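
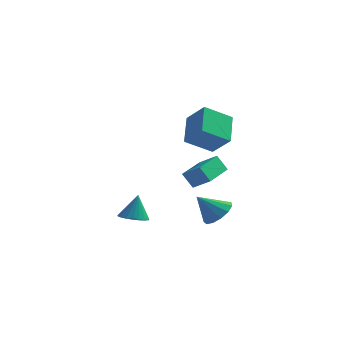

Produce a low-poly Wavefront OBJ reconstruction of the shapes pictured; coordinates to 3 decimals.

v 1.777 2.841 -0.062
v 2.916 2.589 0.676
v 2.095 4.994 0.181
v 3.233 4.742 0.919
v 2.427 2.858 -1.059
v 3.565 2.606 -0.321
v 2.744 5.011 -0.816
v 3.883 4.759 -0.078
v 2.185 2.043 2.789
v 1.721 3.766 4.042
v 3.52 3.113 1.812
v 3.056 4.836 3.065
v 3.424 1.544 3.935
v 2.96 3.267 5.188
v 4.759 2.614 2.958
v 4.295 4.337 4.211
v 4.201 2.108 -2.555
v 5.048 2.06 -1.887
v 3.119 1.532 -1.225
v 4.818 2.621 -1.832
v 4.392 3.018 -2.006
v 3.905 3.127 -2.355
v 3.512 2.913 -2.767
v 3.338 2.443 -3.112
v 3.438 1.867 -3.281
v 3.781 1.367 -3.219
v 4.256 1.103 -2.946
v 4.715 1.158 -2.55
v 5.01 1.515 -2.155
v -1.457 3.389 -4.186
v -0.607 3.776 -4.359
v -1.323 3.851 -2.494
v -0.85 4.08 -4.423
v -1.198 4.265 -4.446
v -1.591 4.299 -4.424
v -1.961 4.175 -4.361
v -2.244 3.915 -4.268
v -2.39 3.564 -4.161
v -2.375 3.183 -4.058
v -2.202 2.838 -3.977
v -1.899 2.587 -3.933
v -1.521 2.476 -3.932
v -1.131 2.522 -3.976
v -0.797 2.718 -4.056
v -0.578 3.03 -4.158
v -0.51 3.404 -4.266
f 2 4 1
f 5 2 1
f 1 4 3
f 3 5 1
f 2 8 4
f 6 2 5
f 6 8 2
f 4 8 3
f 7 5 3
f 3 8 7
f 7 6 5
f 8 6 7
f 10 12 9
f 13 10 9
f 9 12 11
f 11 13 9
f 10 16 12
f 14 10 13
f 14 16 10
f 12 16 11
f 15 13 11
f 11 16 15
f 15 14 13
f 16 14 15
f 18 17 20
f 18 20 19
f 20 17 21
f 20 21 19
f 21 17 22
f 21 22 19
f 22 17 23
f 22 23 19
f 23 17 24
f 23 24 19
f 24 17 25
f 24 25 19
f 25 17 26
f 25 26 19
f 26 17 27
f 26 27 19
f 27 17 28
f 27 28 19
f 28 17 29
f 28 29 19
f 29 17 18
f 29 18 19
f 31 30 33
f 31 33 32
f 33 30 34
f 33 34 32
f 34 30 35
f 34 35 32
f 35 30 36
f 35 36 32
f 36 30 37
f 36 37 32
f 37 30 38
f 37 38 32
f 38 30 39
f 38 39 32
f 39 30 40
f 39 40 32
f 40 30 41
f 40 41 32
f 41 30 42
f 41 42 32
f 42 30 43
f 42 43 32
f 43 30 44
f 43 44 32
f 44 30 45
f 44 45 32
f 45 30 46
f 45 46 32
f 46 30 31
f 46 31 32



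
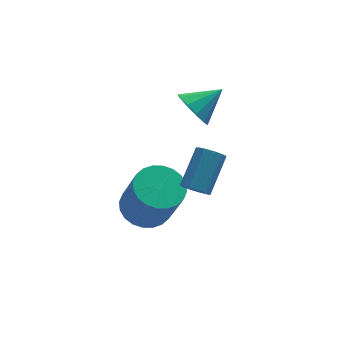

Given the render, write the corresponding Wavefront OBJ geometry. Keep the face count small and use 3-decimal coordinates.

v -1.749 1.409 -0.955
v -1.34 1.071 -0.954
v -0.563 2.014 0.016
v -0.971 2.351 0.015
v -1.291 1.261 -1.178
v -0.514 2.204 -0.209
v -1.387 1.499 -1.332
v -0.61 2.442 -0.362
v -1.598 1.707 -1.366
v -0.821 2.65 -0.396
v -1.857 1.821 -1.269
v -1.08 2.764 -0.3
v -2.081 1.804 -1.073
v -1.304 2.747 -0.103
v -2.2 1.661 -0.839
v -1.423 2.604 0.131
v -2.175 1.438 -0.642
v -1.398 2.381 0.328
v -2.015 1.206 -0.544
v -1.238 2.149 0.426
v -1.771 1.038 -0.577
v -0.993 1.981 0.393
v -1.519 0.987 -0.73
v -0.742 1.93 0.24
v -3.027 3.053 -3.084
v -2.357 2.548 -3.434
v -2.062 1.701 -1.646
v -2.733 2.207 -1.296
v -2.178 2.835 -3.327
v -1.883 1.989 -1.54
v -2.129 3.156 -3.183
v -1.834 2.309 -1.396
v -2.216 3.461 -3.024
v -1.921 2.615 -1.237
v -2.427 3.705 -2.874
v -2.132 2.858 -1.087
v -2.73 3.848 -2.756
v -2.435 3.002 -0.969
v -3.077 3.871 -2.688
v -2.782 3.025 -0.9
v -3.417 3.77 -2.68
v -3.122 2.923 -0.892
v -3.698 3.559 -2.734
v -3.403 2.712 -0.946
v -3.877 3.271 -2.84
v -3.582 2.425 -1.053
v -3.926 2.951 -2.984
v -3.631 2.104 -1.197
v -3.839 2.645 -3.143
v -3.544 1.799 -1.356
v -3.628 2.402 -3.293
v -3.333 1.555 -1.506
v -3.325 2.258 -3.411
v -3.03 1.412 -1.624
v -2.978 2.235 -3.48
v -2.683 1.389 -1.692
v -2.638 2.337 -3.488
v -2.343 1.49 -1.7
v -1.32 3.476 1.327
v -0.9 3.379 0.689
v -0.26 3.684 1.993
v -1.013 3.841 0.723
v -1.242 4.162 0.987
v -1.502 4.222 1.382
v -1.692 3.996 1.755
v -1.74 3.572 1.965
v -1.628 3.11 1.931
v -1.398 2.789 1.666
v -1.139 2.729 1.272
v -0.949 2.955 0.898
f 2 1 5
f 2 5 3
f 3 5 6
f 3 6 4
f 5 1 7
f 5 7 6
f 6 7 8
f 6 8 4
f 7 1 9
f 7 9 8
f 8 9 10
f 8 10 4
f 9 1 11
f 9 11 10
f 10 11 12
f 10 12 4
f 11 1 13
f 11 13 12
f 12 13 14
f 12 14 4
f 13 1 15
f 13 15 14
f 14 15 16
f 14 16 4
f 15 1 17
f 15 17 16
f 16 17 18
f 16 18 4
f 17 1 19
f 17 19 18
f 18 19 20
f 18 20 4
f 19 1 21
f 19 21 20
f 20 21 22
f 20 22 4
f 21 1 23
f 21 23 22
f 22 23 24
f 22 24 4
f 23 1 2
f 23 2 24
f 24 2 3
f 24 3 4
f 26 25 29
f 26 29 27
f 27 29 30
f 27 30 28
f 29 25 31
f 29 31 30
f 30 31 32
f 30 32 28
f 31 25 33
f 31 33 32
f 32 33 34
f 32 34 28
f 33 25 35
f 33 35 34
f 34 35 36
f 34 36 28
f 35 25 37
f 35 37 36
f 36 37 38
f 36 38 28
f 37 25 39
f 37 39 38
f 38 39 40
f 38 40 28
f 39 25 41
f 39 41 40
f 40 41 42
f 40 42 28
f 41 25 43
f 41 43 42
f 42 43 44
f 42 44 28
f 43 25 45
f 43 45 44
f 44 45 46
f 44 46 28
f 45 25 47
f 45 47 46
f 46 47 48
f 46 48 28
f 47 25 49
f 47 49 48
f 48 49 50
f 48 50 28
f 49 25 51
f 49 51 50
f 50 51 52
f 50 52 28
f 51 25 53
f 51 53 52
f 52 53 54
f 52 54 28
f 53 25 55
f 53 55 54
f 54 55 56
f 54 56 28
f 55 25 57
f 55 57 56
f 56 57 58
f 56 58 28
f 57 25 26
f 57 26 58
f 58 26 27
f 58 27 28
f 60 59 62
f 60 62 61
f 62 59 63
f 62 63 61
f 63 59 64
f 63 64 61
f 64 59 65
f 64 65 61
f 65 59 66
f 65 66 61
f 66 59 67
f 66 67 61
f 67 59 68
f 67 68 61
f 68 59 69
f 68 69 61
f 69 59 70
f 69 70 61
f 70 59 60
f 70 60 61



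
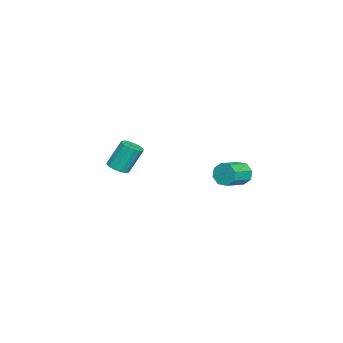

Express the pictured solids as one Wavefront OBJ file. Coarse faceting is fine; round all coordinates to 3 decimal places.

v 1.054 3.741 -0.783
v 1.384 3.949 -1.389
v 2.535 3.306 -0.982
v 2.206 3.099 -0.377
v 1.444 4.314 -0.98
v 2.595 3.671 -0.574
v 1.275 4.344 -0.457
v 2.427 3.701 -0.05
v 0.977 4.02 -0.124
v 2.129 3.378 0.283
v 0.725 3.534 -0.178
v 1.876 2.891 0.229
v 0.665 3.169 -0.586
v 1.816 2.526 -0.18
v 0.833 3.139 -1.11
v 1.985 2.496 -0.703
v 1.131 3.462 -1.443
v 2.283 2.82 -1.036
v -3.271 -3.624 -3.182
v -2.612 -3.663 -3.019
v -2.95 -2.935 -1.475
v -3.609 -2.896 -1.638
v -2.649 -3.349 -3.175
v -2.987 -2.622 -1.631
v -2.852 -3.109 -3.333
v -3.191 -2.382 -1.789
v -3.168 -3.007 -3.45
v -3.507 -2.28 -1.906
v -3.511 -3.07 -3.495
v -3.85 -2.343 -1.952
v -3.79 -3.282 -3.457
v -4.129 -2.554 -1.913
v -3.93 -3.585 -3.345
v -4.268 -2.857 -1.801
v -3.893 -3.898 -3.189
v -4.231 -3.171 -1.645
v -3.689 -4.138 -3.031
v -4.028 -3.411 -1.487
v -3.373 -4.24 -2.914
v -3.712 -3.513 -1.37
v -3.03 -4.177 -2.868
v -3.369 -3.45 -1.325
v -2.751 -3.966 -2.907
v -3.09 -3.238 -1.363
f 2 1 5
f 2 5 3
f 3 5 6
f 3 6 4
f 5 1 7
f 5 7 6
f 6 7 8
f 6 8 4
f 7 1 9
f 7 9 8
f 8 9 10
f 8 10 4
f 9 1 11
f 9 11 10
f 10 11 12
f 10 12 4
f 11 1 13
f 11 13 12
f 12 13 14
f 12 14 4
f 13 1 15
f 13 15 14
f 14 15 16
f 14 16 4
f 15 1 17
f 15 17 16
f 16 17 18
f 16 18 4
f 17 1 2
f 17 2 18
f 18 2 3
f 18 3 4
f 20 19 23
f 20 23 21
f 21 23 24
f 21 24 22
f 23 19 25
f 23 25 24
f 24 25 26
f 24 26 22
f 25 19 27
f 25 27 26
f 26 27 28
f 26 28 22
f 27 19 29
f 27 29 28
f 28 29 30
f 28 30 22
f 29 19 31
f 29 31 30
f 30 31 32
f 30 32 22
f 31 19 33
f 31 33 32
f 32 33 34
f 32 34 22
f 33 19 35
f 33 35 34
f 34 35 36
f 34 36 22
f 35 19 37
f 35 37 36
f 36 37 38
f 36 38 22
f 37 19 39
f 37 39 38
f 38 39 40
f 38 40 22
f 39 19 41
f 39 41 40
f 40 41 42
f 40 42 22
f 41 19 43
f 41 43 42
f 42 43 44
f 42 44 22
f 43 19 20
f 43 20 44
f 44 20 21
f 44 21 22



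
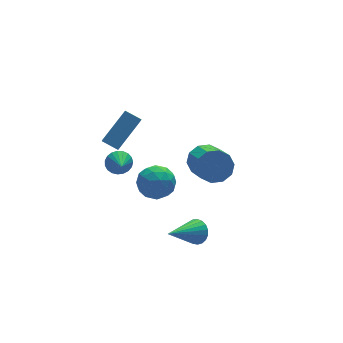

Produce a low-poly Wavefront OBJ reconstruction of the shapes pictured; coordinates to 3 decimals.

v -1.072 -2.888 -4.516
v -0.827 -2.527 -3.943
v -2.848 -3.412 -3.424
v -0.979 -2.315 -4.09
v -1.148 -2.202 -4.31
v -1.303 -2.208 -4.566
v -1.419 -2.332 -4.813
v -1.474 -2.551 -5.009
v -1.46 -2.829 -5.119
v -1.379 -3.117 -5.125
v -1.244 -3.366 -5.026
v -1.08 -3.532 -4.838
v -0.914 -3.586 -4.595
v -0.776 -3.52 -4.338
v -0.689 -3.344 -4.112
v -0.668 -3.09 -3.955
v -0.716 -2.801 -3.896
v -2.811 2.227 -1.649
v -3.391 2.88 -1.25
v -2.322 3.369 -2.808
v -2.902 4.022 -2.41
v -1.258 2.838 -0.39
v -1.838 3.491 0.008
v -0.769 3.98 -1.55
v -1.349 4.633 -1.151
v 1.459 1.172 -3.377
v 1.883 1.581 -2.606
v 1.484 -0.224 -1.432
v 1.061 -0.632 -2.203
v 1.3 1.719 -2.592
v 0.901 -0.086 -1.417
v 0.777 1.648 -2.878
v 0.379 -0.157 -1.703
v 0.516 1.396 -3.354
v 0.117 -0.409 -2.18
v 0.614 1.058 -3.84
v 0.216 -0.747 -2.665
v 1.036 0.764 -4.148
v 0.637 -1.041 -2.974
v 1.619 0.626 -4.163
v 1.22 -1.179 -2.988
v 2.141 0.697 -3.877
v 1.743 -1.108 -2.702
v 2.403 0.949 -3.4
v 2.004 -0.856 -2.226
v 2.304 1.287 -2.915
v 1.906 -0.518 -1.74
v -2.567 2.757 -3.233
v -1.893 2.684 -3.022
v -2.873 1.743 -2.607
v -2.007 2.851 -2.807
v -2.218 3.002 -2.666
v -2.489 3.111 -2.623
v -2.773 3.158 -2.685
v -3.022 3.136 -2.842
v -3.192 3.048 -3.067
v -3.255 2.91 -3.321
v -3.198 2.746 -3.559
v -3.032 2.583 -3.741
v -2.785 2.45 -3.835
v -2.501 2.371 -3.826
v -2.229 2.358 -3.713
v -2.014 2.414 -3.518
v -1.896 2.529 -3.274
v -3.027 -0.681 -2.425
v -2.504 0.142 -2.759
v -1.656 -1.242 -1.661
v -1.133 -0.419 -1.995
v -1.871 -0.307 -1.284
v -2.718 0.039 -1.756
v -1.442 -1.139 -2.664
v -2.289 -0.793 -3.136
v -1.525 -0.141 -2.906
v -1.79 0.373 -2.054
v -2.37 -1.473 -2.366
v -2.635 -0.959 -1.514
v -2.886 -0.22 -2.659
v -1.274 -0.88 -1.761
v -1.707 -0.814 -1.343
v -1.4 -0.33 -1.539
v -3.012 -0.281 -2.07
v -2.705 0.203 -2.266
v -2.332 -0.061 -1.399
v -1.455 -1.303 -2.154
v -1.148 -0.819 -2.35
v -2.76 -0.77 -2.881
v -2.453 -0.286 -3.077
v -1.828 -1.039 -3.021
v -2.003 0.097 -2.942
v -1.197 -0.233 -2.493
v -1.378 -0.656 -2.886
v -1.877 -0.453 -3.164
v -2.159 0.399 -2.441
v -1.353 0.07 -1.992
v -1.786 0.135 -1.574
v -2.285 0.339 -1.852
v -1.583 0.233 -2.528
v -2.807 -1.17 -2.428
v -2.001 -1.499 -1.979
v -1.875 -1.439 -2.568
v -2.374 -1.235 -2.846
v -2.963 -0.867 -1.927
v -2.157 -1.197 -1.478
v -2.283 -0.647 -1.256
v -2.782 -0.444 -1.534
v -2.577 -1.333 -1.892
f 2 1 4
f 2 4 3
f 4 1 5
f 4 5 3
f 5 1 6
f 5 6 3
f 6 1 7
f 6 7 3
f 7 1 8
f 7 8 3
f 8 1 9
f 8 9 3
f 9 1 10
f 9 10 3
f 10 1 11
f 10 11 3
f 11 1 12
f 11 12 3
f 12 1 13
f 12 13 3
f 13 1 14
f 13 14 3
f 14 1 15
f 14 15 3
f 15 1 16
f 15 16 3
f 16 1 17
f 16 17 3
f 17 1 2
f 17 2 3
f 19 21 18
f 22 19 18
f 18 21 20
f 20 22 18
f 19 25 21
f 23 19 22
f 23 25 19
f 21 25 20
f 24 22 20
f 20 25 24
f 24 23 22
f 25 23 24
f 27 26 30
f 27 30 28
f 28 30 31
f 28 31 29
f 30 26 32
f 30 32 31
f 31 32 33
f 31 33 29
f 32 26 34
f 32 34 33
f 33 34 35
f 33 35 29
f 34 26 36
f 34 36 35
f 35 36 37
f 35 37 29
f 36 26 38
f 36 38 37
f 37 38 39
f 37 39 29
f 38 26 40
f 38 40 39
f 39 40 41
f 39 41 29
f 40 26 42
f 40 42 41
f 41 42 43
f 41 43 29
f 42 26 44
f 42 44 43
f 43 44 45
f 43 45 29
f 44 26 46
f 44 46 45
f 45 46 47
f 45 47 29
f 46 26 27
f 46 27 47
f 47 27 28
f 47 28 29
f 49 48 51
f 49 51 50
f 51 48 52
f 51 52 50
f 52 48 53
f 52 53 50
f 53 48 54
f 53 54 50
f 54 48 55
f 54 55 50
f 55 48 56
f 55 56 50
f 56 48 57
f 56 57 50
f 57 48 58
f 57 58 50
f 58 48 59
f 58 59 50
f 59 48 60
f 59 60 50
f 60 48 61
f 60 61 50
f 61 48 62
f 61 62 50
f 62 48 63
f 62 63 50
f 63 48 64
f 63 64 50
f 64 48 49
f 64 49 50
f 65 102 81
f 102 76 105
f 81 105 70
f 102 105 81
f 65 81 77
f 81 70 82
f 77 82 66
f 81 82 77
f 65 77 86
f 77 66 87
f 86 87 72
f 77 87 86
f 65 86 98
f 86 72 101
f 98 101 75
f 86 101 98
f 65 98 102
f 98 75 106
f 102 106 76
f 98 106 102
f 66 82 93
f 82 70 96
f 93 96 74
f 82 96 93
f 70 105 83
f 105 76 104
f 83 104 69
f 105 104 83
f 76 106 103
f 106 75 99
f 103 99 67
f 106 99 103
f 75 101 100
f 101 72 88
f 100 88 71
f 101 88 100
f 72 87 92
f 87 66 89
f 92 89 73
f 87 89 92
f 68 94 80
f 94 74 95
f 80 95 69
f 94 95 80
f 68 80 78
f 80 69 79
f 78 79 67
f 80 79 78
f 68 78 85
f 78 67 84
f 85 84 71
f 78 84 85
f 68 85 90
f 85 71 91
f 90 91 73
f 85 91 90
f 68 90 94
f 90 73 97
f 94 97 74
f 90 97 94
f 69 95 83
f 95 74 96
f 83 96 70
f 95 96 83
f 67 79 103
f 79 69 104
f 103 104 76
f 79 104 103
f 71 84 100
f 84 67 99
f 100 99 75
f 84 99 100
f 73 91 92
f 91 71 88
f 92 88 72
f 91 88 92
f 74 97 93
f 97 73 89
f 93 89 66
f 97 89 93



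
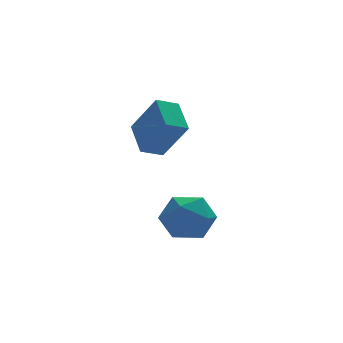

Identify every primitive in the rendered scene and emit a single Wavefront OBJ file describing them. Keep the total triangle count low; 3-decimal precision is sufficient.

v 2.833 -2.373 0.638
v 2.852 -1.007 1.411
v 2.136 -1.517 -0.859
v 2.156 -0.151 -0.086
v 3.704 -2.209 0.326
v 3.724 -0.843 1.099
v 3.008 -1.353 -1.171
v 3.027 0.013 -0.398
v 3.816 -2.649 -4.363
v 4.436 -3.24 -3.65
v 2.324 -3.16 -3.49
v 2.944 -3.751 -2.777
v 2.987 -2.638 -2.762
v 3.91 -2.322 -3.302
v 2.85 -4.078 -3.838
v 3.773 -3.762 -4.378
v 3.839 -4.124 -3.326
v 3.924 -3.233 -2.661
v 2.836 -3.167 -4.479
v 2.921 -2.276 -3.814
f 2 4 1
f 5 2 1
f 1 4 3
f 3 5 1
f 2 8 4
f 6 2 5
f 6 8 2
f 4 8 3
f 7 5 3
f 3 8 7
f 7 6 5
f 8 6 7
f 9 20 14
f 9 14 10
f 9 10 16
f 9 16 19
f 9 19 20
f 10 14 18
f 14 20 13
f 20 19 11
f 19 16 15
f 16 10 17
f 12 18 13
f 12 13 11
f 12 11 15
f 12 15 17
f 12 17 18
f 13 18 14
f 11 13 20
f 15 11 19
f 17 15 16
f 18 17 10



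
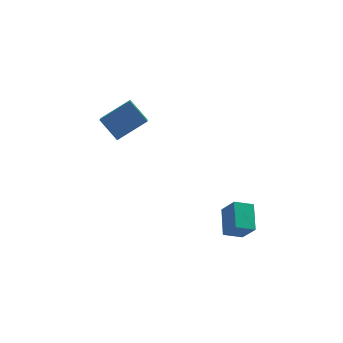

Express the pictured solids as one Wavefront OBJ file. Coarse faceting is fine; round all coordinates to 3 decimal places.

v -1.4 1.735 0.17
v -1.867 0.529 1.227
v -1.886 2.659 1.009
v -2.353 1.454 2.066
v 0.093 1.826 0.934
v -0.374 0.621 1.991
v -0.393 2.751 1.773
v -0.86 1.545 2.83
v 1.375 -4.053 -2.78
v 1.82 -2.837 -2.221
v 2.27 -4.197 -3.178
v 2.715 -2.981 -2.619
v 1.725 -4.639 -1.781
v 2.17 -3.423 -1.222
v 2.62 -4.783 -2.179
v 3.065 -3.567 -1.62
f 2 4 1
f 5 2 1
f 1 4 3
f 3 5 1
f 2 8 4
f 6 2 5
f 6 8 2
f 4 8 3
f 7 5 3
f 3 8 7
f 7 6 5
f 8 6 7
f 10 12 9
f 13 10 9
f 9 12 11
f 11 13 9
f 10 16 12
f 14 10 13
f 14 16 10
f 12 16 11
f 15 13 11
f 11 16 15
f 15 14 13
f 16 14 15



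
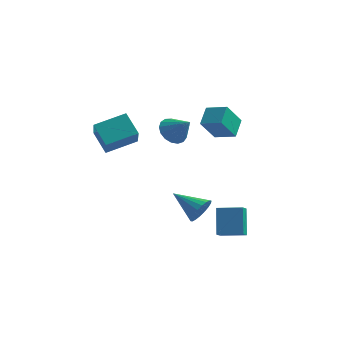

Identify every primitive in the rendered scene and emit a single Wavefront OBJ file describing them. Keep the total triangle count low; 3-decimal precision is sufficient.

v 1.562 -0.184 3.305
v 1.533 0.885 3.933
v 0.365 0.006 2.927
v 0.336 1.075 3.554
v 2.104 0.605 1.986
v 2.075 1.674 2.613
v 0.907 0.795 1.607
v 0.878 1.864 2.235
v -1.701 1.712 1.107
v -1.259 1.209 0.492
v -0.639 1.368 2.153
v -1.085 1.606 0.446
v -1.053 2.027 0.552
v -1.169 2.376 0.785
v -1.408 2.573 1.092
v -1.713 2.573 1.402
v -2.016 2.375 1.645
v -2.247 2.026 1.765
v -2.353 1.604 1.734
v -2.309 1.208 1.559
v -2.127 0.927 1.281
v -1.847 0.825 0.963
v -1.533 0.927 0.678
v 1.606 -3.545 -1.3
v 1.978 -3.279 -0.607
v -0.026 -3.135 -0.58
v 1.963 -2.974 -0.815
v 1.878 -2.782 -1.119
v 1.738 -2.741 -1.458
v 1.572 -2.859 -1.766
v 1.413 -3.113 -1.982
v 1.292 -3.453 -2.063
v 1.234 -3.811 -1.992
v 1.248 -4.116 -1.785
v 1.334 -4.308 -1.481
v 1.474 -4.349 -1.142
v 1.639 -4.231 -0.833
v 1.798 -3.977 -0.618
v 1.919 -3.637 -0.537
v -4.647 -2.223 2.505
v -4.155 -3.424 3.824
v -3.309 -1.116 3.015
v -2.816 -2.317 4.333
v -3.744 -2.883 1.567
v -3.251 -4.084 2.885
v -2.405 -1.776 2.076
v -1.913 -2.977 3.395
v 1.984 -1.48 -4.338
v 2 -2.177 -3.834
v 1.648 -0.503 -2.975
v 1.663 -1.2 -2.472
v 3.357 -1.3 -4.128
v 3.372 -1.997 -3.625
v 3.02 -0.323 -2.766
v 3.036 -1.02 -2.262
f 2 4 1
f 5 2 1
f 1 4 3
f 3 5 1
f 2 8 4
f 6 2 5
f 6 8 2
f 4 8 3
f 7 5 3
f 3 8 7
f 7 6 5
f 8 6 7
f 10 9 12
f 10 12 11
f 12 9 13
f 12 13 11
f 13 9 14
f 13 14 11
f 14 9 15
f 14 15 11
f 15 9 16
f 15 16 11
f 16 9 17
f 16 17 11
f 17 9 18
f 17 18 11
f 18 9 19
f 18 19 11
f 19 9 20
f 19 20 11
f 20 9 21
f 20 21 11
f 21 9 22
f 21 22 11
f 22 9 23
f 22 23 11
f 23 9 10
f 23 10 11
f 25 24 27
f 25 27 26
f 27 24 28
f 27 28 26
f 28 24 29
f 28 29 26
f 29 24 30
f 29 30 26
f 30 24 31
f 30 31 26
f 31 24 32
f 31 32 26
f 32 24 33
f 32 33 26
f 33 24 34
f 33 34 26
f 34 24 35
f 34 35 26
f 35 24 36
f 35 36 26
f 36 24 37
f 36 37 26
f 37 24 38
f 37 38 26
f 38 24 39
f 38 39 26
f 39 24 25
f 39 25 26
f 41 43 40
f 44 41 40
f 40 43 42
f 42 44 40
f 41 47 43
f 45 41 44
f 45 47 41
f 43 47 42
f 46 44 42
f 42 47 46
f 46 45 44
f 47 45 46
f 49 51 48
f 52 49 48
f 48 51 50
f 50 52 48
f 49 55 51
f 53 49 52
f 53 55 49
f 51 55 50
f 54 52 50
f 50 55 54
f 54 53 52
f 55 53 54



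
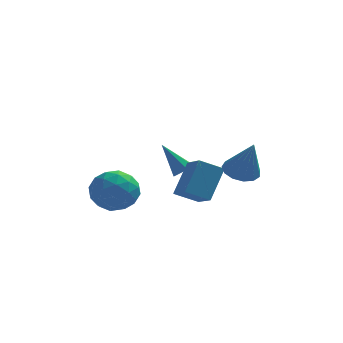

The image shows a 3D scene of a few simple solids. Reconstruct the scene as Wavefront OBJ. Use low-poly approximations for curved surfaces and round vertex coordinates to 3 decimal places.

v 1.673 -1.869 0.888
v 2.191 -2.421 0.548
v 2.187 -2.451 2.612
v 2.438 -2.028 0.607
v 2.442 -1.584 0.756
v 2.202 -1.231 0.947
v 1.794 -1.081 1.119
v 1.348 -1.18 1.218
v 1.005 -1.498 1.213
v 0.875 -1.934 1.104
v 0.998 -2.349 0.927
v 1.335 -2.612 0.738
v 1.78 -2.638 0.596
v -3.047 -0.148 -0.244
v -2.547 -0.79 -1.066
v -4.713 -0.87 -0.694
v -4.213 -1.512 -1.516
v -4.014 -1.743 -0.4
v -2.984 -1.296 -0.122
v -4.276 -0.364 -1.638
v -3.246 0.083 -1.36
v -3.306 -0.923 -1.927
v -3.144 -1.776 -1.162
v -4.116 0.116 -0.598
v -3.954 -0.737 0.167
v -2.65 -0.406 -0.615
v -4.61 -1.254 -1.145
v -4.492 -1.39 -0.489
v -4.198 -1.767 -0.972
v -2.907 -0.703 -0.061
v -2.613 -1.081 -0.543
v -3.476 -1.64 -0.152
v -4.647 -0.579 -1.217
v -4.353 -0.957 -1.699
v -3.062 0.107 -0.788
v -2.768 -0.27 -1.271
v -3.784 -0.02 -1.608
v -2.803 -0.861 -1.605
v -3.783 -1.286 -1.869
v -3.82 -0.611 -1.941
v -3.214 -0.349 -1.777
v -2.707 -1.362 -1.155
v -3.687 -1.787 -1.42
v -3.57 -1.922 -0.764
v -2.964 -1.66 -0.6
v -3.154 -1.441 -1.661
v -3.573 0.127 -0.34
v -4.553 -0.298 -0.605
v -4.296 -0 -1.16
v -3.69 0.262 -0.996
v -3.477 -0.374 0.109
v -4.457 -0.799 -0.155
v -4.046 -1.311 0.017
v -3.44 -1.049 0.181
v -4.106 -0.219 -0.099
v -0.929 3.731 -1.647
v -0.497 3.609 -1.28
v -1.951 4.249 -0.273
v -0.482 4.027 -1.426
v -0.728 4.273 -1.702
v -1.092 4.2 -1.946
v -1.36 3.853 -2.015
v -1.375 3.435 -1.868
v -1.129 3.189 -1.592
v -0.765 3.262 -1.349
v -0.758 0.828 -1.636
v -0.189 1.879 -0.185
v -1.324 2.102 -2.337
v -0.755 3.153 -0.886
v 0.335 1.007 -2.194
v 0.904 2.058 -0.743
v -0.231 2.281 -2.895
v 0.338 3.332 -1.444
f 2 1 4
f 2 4 3
f 4 1 5
f 4 5 3
f 5 1 6
f 5 6 3
f 6 1 7
f 6 7 3
f 7 1 8
f 7 8 3
f 8 1 9
f 8 9 3
f 9 1 10
f 9 10 3
f 10 1 11
f 10 11 3
f 11 1 12
f 11 12 3
f 12 1 13
f 12 13 3
f 13 1 2
f 13 2 3
f 14 51 30
f 51 25 54
f 30 54 19
f 51 54 30
f 14 30 26
f 30 19 31
f 26 31 15
f 30 31 26
f 14 26 35
f 26 15 36
f 35 36 21
f 26 36 35
f 14 35 47
f 35 21 50
f 47 50 24
f 35 50 47
f 14 47 51
f 47 24 55
f 51 55 25
f 47 55 51
f 15 31 42
f 31 19 45
f 42 45 23
f 31 45 42
f 19 54 32
f 54 25 53
f 32 53 18
f 54 53 32
f 25 55 52
f 55 24 48
f 52 48 16
f 55 48 52
f 24 50 49
f 50 21 37
f 49 37 20
f 50 37 49
f 21 36 41
f 36 15 38
f 41 38 22
f 36 38 41
f 17 43 29
f 43 23 44
f 29 44 18
f 43 44 29
f 17 29 27
f 29 18 28
f 27 28 16
f 29 28 27
f 17 27 34
f 27 16 33
f 34 33 20
f 27 33 34
f 17 34 39
f 34 20 40
f 39 40 22
f 34 40 39
f 17 39 43
f 39 22 46
f 43 46 23
f 39 46 43
f 18 44 32
f 44 23 45
f 32 45 19
f 44 45 32
f 16 28 52
f 28 18 53
f 52 53 25
f 28 53 52
f 20 33 49
f 33 16 48
f 49 48 24
f 33 48 49
f 22 40 41
f 40 20 37
f 41 37 21
f 40 37 41
f 23 46 42
f 46 22 38
f 42 38 15
f 46 38 42
f 57 56 59
f 57 59 58
f 59 56 60
f 59 60 58
f 60 56 61
f 60 61 58
f 61 56 62
f 61 62 58
f 62 56 63
f 62 63 58
f 63 56 64
f 63 64 58
f 64 56 65
f 64 65 58
f 65 56 57
f 65 57 58
f 67 69 66
f 70 67 66
f 66 69 68
f 68 70 66
f 67 73 69
f 71 67 70
f 71 73 67
f 69 73 68
f 72 70 68
f 68 73 72
f 72 71 70
f 73 71 72



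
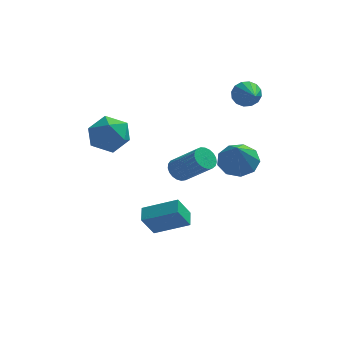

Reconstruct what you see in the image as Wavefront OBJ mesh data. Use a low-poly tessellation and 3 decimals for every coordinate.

v -4.229 -0.414 2.7
v -3.153 -0.139 2.794
v -3.787 -2.161 2.766
v -2.711 -1.886 2.86
v -3.415 -1.676 3.698
v -3.688 -0.597 3.657
v -3.252 -1.703 1.903
v -3.525 -0.624 1.862
v -2.549 -0.935 2.301
v -2.65 -0.918 3.411
v -4.29 -1.382 2.149
v -4.391 -1.365 3.259
v -0.278 -1.542 0.738
v 0.215 -1.35 0.361
v 1.452 -2.047 1.624
v 0.958 -2.238 2.002
v 0.177 -1.133 0.518
v 1.413 -1.83 1.781
v 0.06 -0.987 0.713
v 1.296 -1.684 1.976
v -0.116 -0.937 0.913
v 1.121 -1.634 2.176
v -0.319 -0.991 1.082
v 0.917 -1.688 2.345
v -0.516 -1.141 1.192
v 0.721 -1.838 2.455
v -0.671 -1.36 1.223
v 0.565 -2.057 2.486
v -0.759 -1.61 1.171
v 0.478 -2.307 2.434
v -0.763 -1.849 1.044
v 0.473 -2.545 2.307
v -0.684 -2.034 0.864
v 0.553 -2.731 2.127
v -0.534 -2.134 0.662
v 0.702 -2.831 1.925
v -0.341 -2.132 0.474
v 0.896 -2.829 1.737
v -0.136 -2.028 0.331
v 1.101 -2.724 1.594
v 0.044 -1.839 0.259
v 1.28 -2.536 1.522
v 0.168 -1.599 0.27
v 1.405 -2.296 1.533
v 2.684 3.378 3.081
v 3.155 3.733 3.561
v 3.116 1.942 3.719
v 2.812 3.714 3.751
v 2.434 3.605 3.762
v 2.123 3.436 3.59
v 1.963 3.251 3.282
v 1.996 3.1 2.92
v 2.213 3.024 2.601
v 2.557 3.043 2.411
v 2.935 3.151 2.4
v 3.246 3.321 2.572
v 3.406 3.506 2.88
v 3.373 3.657 3.242
v -2.022 -1.431 -2.805
v -0.323 -1.617 -2.046
v -2.055 -0.587 -2.524
v -0.356 -0.773 -1.766
v -1.464 -1.027 -3.954
v 0.235 -1.213 -3.196
v -1.497 -0.183 -3.674
v 0.202 -0.369 -2.915
v 2.427 -2.31 1.947
v 3.406 -2.36 1.943
v 2.373 -3.49 3.473
v 3.204 -1.851 2.33
v 2.638 -1.556 2.537
v 1.974 -1.615 2.469
v 1.522 -1.998 2.156
v 1.493 -2.527 1.746
v 1.901 -2.955 1.429
v 2.556 -3.08 1.355
v 3.15 -2.845 1.558
f 1 12 6
f 1 6 2
f 1 2 8
f 1 8 11
f 1 11 12
f 2 6 10
f 6 12 5
f 12 11 3
f 11 8 7
f 8 2 9
f 4 10 5
f 4 5 3
f 4 3 7
f 4 7 9
f 4 9 10
f 5 10 6
f 3 5 12
f 7 3 11
f 9 7 8
f 10 9 2
f 14 13 17
f 14 17 15
f 15 17 18
f 15 18 16
f 17 13 19
f 17 19 18
f 18 19 20
f 18 20 16
f 19 13 21
f 19 21 20
f 20 21 22
f 20 22 16
f 21 13 23
f 21 23 22
f 22 23 24
f 22 24 16
f 23 13 25
f 23 25 24
f 24 25 26
f 24 26 16
f 25 13 27
f 25 27 26
f 26 27 28
f 26 28 16
f 27 13 29
f 27 29 28
f 28 29 30
f 28 30 16
f 29 13 31
f 29 31 30
f 30 31 32
f 30 32 16
f 31 13 33
f 31 33 32
f 32 33 34
f 32 34 16
f 33 13 35
f 33 35 34
f 34 35 36
f 34 36 16
f 35 13 37
f 35 37 36
f 36 37 38
f 36 38 16
f 37 13 39
f 37 39 38
f 38 39 40
f 38 40 16
f 39 13 41
f 39 41 40
f 40 41 42
f 40 42 16
f 41 13 43
f 41 43 42
f 42 43 44
f 42 44 16
f 43 13 14
f 43 14 44
f 44 14 15
f 44 15 16
f 46 45 48
f 46 48 47
f 48 45 49
f 48 49 47
f 49 45 50
f 49 50 47
f 50 45 51
f 50 51 47
f 51 45 52
f 51 52 47
f 52 45 53
f 52 53 47
f 53 45 54
f 53 54 47
f 54 45 55
f 54 55 47
f 55 45 56
f 55 56 47
f 56 45 57
f 56 57 47
f 57 45 58
f 57 58 47
f 58 45 46
f 58 46 47
f 60 62 59
f 63 60 59
f 59 62 61
f 61 63 59
f 60 66 62
f 64 60 63
f 64 66 60
f 62 66 61
f 65 63 61
f 61 66 65
f 65 64 63
f 66 64 65
f 68 67 70
f 68 70 69
f 70 67 71
f 70 71 69
f 71 67 72
f 71 72 69
f 72 67 73
f 72 73 69
f 73 67 74
f 73 74 69
f 74 67 75
f 74 75 69
f 75 67 76
f 75 76 69
f 76 67 77
f 76 77 69
f 77 67 68
f 77 68 69



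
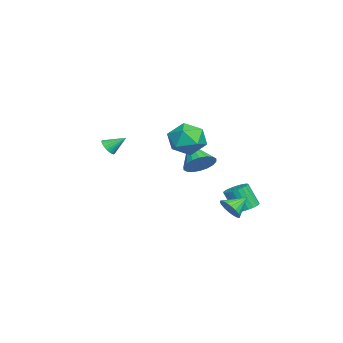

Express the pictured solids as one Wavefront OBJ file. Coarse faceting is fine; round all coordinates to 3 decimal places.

v -0.268 1.7 4.46
v 0.369 0.775 4.527
v -1.029 1.065 2.933
v -0.392 0.14 3
v -1.212 0.314 3.751
v -0.742 0.707 4.694
v 0.082 1.133 2.766
v 0.552 1.526 3.709
v 0.585 0.425 3.48
v -0.215 -0.081 4.089
v -0.445 1.921 3.371
v -1.245 1.415 3.98
v 2.661 3.325 0.089
v 3.026 3.849 -0.244
v 2.079 4.115 0.691
v 2.772 3.807 -0.434
v 2.496 3.669 -0.521
v 2.253 3.464 -0.487
v 2.09 3.231 -0.339
v 2.04 3.017 -0.106
v 2.114 2.864 0.166
v 2.295 2.802 0.422
v 2.549 2.844 0.613
v 2.825 2.981 0.7
v 3.069 3.187 0.666
v 3.232 3.42 0.518
v 3.281 3.634 0.285
v 3.208 3.787 0.013
v -2.846 1.343 1.111
v -2.15 1.011 1.631
v -4.014 0.617 2.209
v -2.223 1.382 1.8
v -2.418 1.746 1.832
v -2.699 2.029 1.721
v -3.008 2.177 1.489
v -3.286 2.159 1.183
v -3.476 1.98 0.862
v -3.542 1.675 0.59
v -3.469 1.304 0.422
v -3.274 0.94 0.39
v -2.993 0.657 0.501
v -2.684 0.509 0.732
v -2.406 0.527 1.039
v -2.216 0.706 1.36
v -0.152 3.987 -0.87
v 0.397 4.335 -0.642
v 0.242 3.742 0.638
v -0.308 3.393 0.41
v 0.199 4.508 -0.586
v 0.044 3.915 0.695
v -0.053 4.602 -0.573
v -0.208 4.008 0.707
v -0.321 4.601 -0.606
v -0.476 4.008 0.675
v -0.562 4.508 -0.679
v -0.717 3.914 0.602
v -0.742 4.335 -0.78
v -0.897 3.741 0.5
v -0.831 4.109 -0.896
v -0.986 3.515 0.385
v -0.817 3.864 -1.008
v -0.972 3.27 0.273
v -0.702 3.638 -1.098
v -0.857 3.045 0.182
v -0.504 3.465 -1.155
v -0.659 2.872 0.126
v -0.252 3.372 -1.167
v -0.407 2.778 0.113
v 0.016 3.372 -1.135
v -0.139 2.779 0.146
v 0.257 3.466 -1.062
v 0.102 2.872 0.219
v 0.437 3.639 -0.96
v 0.282 3.045 0.32
v 0.526 3.865 -0.845
v 0.371 3.271 0.436
v 0.512 4.11 -0.733
v 0.357 3.516 0.548
v -3.433 -3.554 1.949
v -2.865 -3.562 1.986
v -3.467 -2.606 2.651
v -2.9 -3.423 1.797
v -3.027 -3.307 1.635
v -3.225 -3.234 1.526
v -3.459 -3.216 1.491
v -3.688 -3.257 1.535
v -3.873 -3.349 1.651
v -3.983 -3.477 1.818
v -3.997 -3.618 2.008
v -3.914 -3.748 2.188
v -3.747 -3.844 2.327
v -3.527 -3.891 2.4
v -3.29 -3.879 2.395
v -3.078 -3.811 2.314
v -2.928 -3.699 2.169
f 1 12 6
f 1 6 2
f 1 2 8
f 1 8 11
f 1 11 12
f 2 6 10
f 6 12 5
f 12 11 3
f 11 8 7
f 8 2 9
f 4 10 5
f 4 5 3
f 4 3 7
f 4 7 9
f 4 9 10
f 5 10 6
f 3 5 12
f 7 3 11
f 9 7 8
f 10 9 2
f 14 13 16
f 14 16 15
f 16 13 17
f 16 17 15
f 17 13 18
f 17 18 15
f 18 13 19
f 18 19 15
f 19 13 20
f 19 20 15
f 20 13 21
f 20 21 15
f 21 13 22
f 21 22 15
f 22 13 23
f 22 23 15
f 23 13 24
f 23 24 15
f 24 13 25
f 24 25 15
f 25 13 26
f 25 26 15
f 26 13 27
f 26 27 15
f 27 13 28
f 27 28 15
f 28 13 14
f 28 14 15
f 30 29 32
f 30 32 31
f 32 29 33
f 32 33 31
f 33 29 34
f 33 34 31
f 34 29 35
f 34 35 31
f 35 29 36
f 35 36 31
f 36 29 37
f 36 37 31
f 37 29 38
f 37 38 31
f 38 29 39
f 38 39 31
f 39 29 40
f 39 40 31
f 40 29 41
f 40 41 31
f 41 29 42
f 41 42 31
f 42 29 43
f 42 43 31
f 43 29 44
f 43 44 31
f 44 29 30
f 44 30 31
f 46 45 49
f 46 49 47
f 47 49 50
f 47 50 48
f 49 45 51
f 49 51 50
f 50 51 52
f 50 52 48
f 51 45 53
f 51 53 52
f 52 53 54
f 52 54 48
f 53 45 55
f 53 55 54
f 54 55 56
f 54 56 48
f 55 45 57
f 55 57 56
f 56 57 58
f 56 58 48
f 57 45 59
f 57 59 58
f 58 59 60
f 58 60 48
f 59 45 61
f 59 61 60
f 60 61 62
f 60 62 48
f 61 45 63
f 61 63 62
f 62 63 64
f 62 64 48
f 63 45 65
f 63 65 64
f 64 65 66
f 64 66 48
f 65 45 67
f 65 67 66
f 66 67 68
f 66 68 48
f 67 45 69
f 67 69 68
f 68 69 70
f 68 70 48
f 69 45 71
f 69 71 70
f 70 71 72
f 70 72 48
f 71 45 73
f 71 73 72
f 72 73 74
f 72 74 48
f 73 45 75
f 73 75 74
f 74 75 76
f 74 76 48
f 75 45 77
f 75 77 76
f 76 77 78
f 76 78 48
f 77 45 46
f 77 46 78
f 78 46 47
f 78 47 48
f 80 79 82
f 80 82 81
f 82 79 83
f 82 83 81
f 83 79 84
f 83 84 81
f 84 79 85
f 84 85 81
f 85 79 86
f 85 86 81
f 86 79 87
f 86 87 81
f 87 79 88
f 87 88 81
f 88 79 89
f 88 89 81
f 89 79 90
f 89 90 81
f 90 79 91
f 90 91 81
f 91 79 92
f 91 92 81
f 92 79 93
f 92 93 81
f 93 79 94
f 93 94 81
f 94 79 95
f 94 95 81
f 95 79 80
f 95 80 81



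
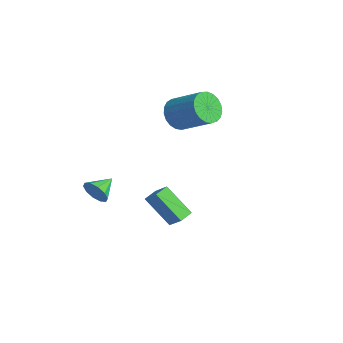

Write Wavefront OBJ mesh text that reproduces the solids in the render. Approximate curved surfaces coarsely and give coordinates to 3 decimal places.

v -3.17 -1.746 -1.338
v -2.713 -1.785 -0.658
v -3.69 -0.594 -0.922
v -2.447 -1.537 -1.012
v -2.458 -1.369 -1.49
v -2.74 -1.345 -1.91
v -3.187 -1.474 -2.111
v -3.627 -1.707 -2.018
v -3.893 -1.954 -1.664
v -3.882 -2.122 -1.186
v -3.6 -2.146 -0.766
v -3.153 -2.017 -0.564
v 2.025 -1.289 1.232
v 2.798 -1.034 1.957
v 1.657 -0.558 1.367
v 2.43 -0.302 2.091
v 3.11 -0.478 -0.211
v 3.883 -0.222 0.513
v 2.742 0.254 -0.077
v 3.515 0.509 0.648
v -3.8 3.201 2.898
v -3.171 3.117 2.087
v -1.571 4.056 3.231
v -2.2 4.139 4.042
v -3.35 3.501 2.022
v -1.749 4.44 3.166
v -3.606 3.833 2.108
v -2.006 4.772 3.252
v -3.896 4.055 2.331
v -2.296 4.994 3.475
v -4.17 4.13 2.652
v -2.569 5.069 3.797
v -4.379 4.044 3.016
v -2.779 4.983 4.16
v -4.489 3.812 3.359
v -2.888 4.751 4.503
v -4.479 3.475 3.622
v -2.879 4.414 4.767
v -4.352 3.09 3.76
v -2.752 4.029 4.905
v -4.13 2.724 3.749
v -2.529 3.663 4.894
v -3.85 2.441 3.591
v -2.25 3.379 4.736
v -3.562 2.289 3.313
v -1.962 3.227 4.457
v -3.315 2.294 2.963
v -1.715 3.233 4.107
v -3.152 2.457 2.602
v -1.552 3.396 3.746
v -3.101 2.748 2.292
v -1.501 3.687 3.436
f 2 1 4
f 2 4 3
f 4 1 5
f 4 5 3
f 5 1 6
f 5 6 3
f 6 1 7
f 6 7 3
f 7 1 8
f 7 8 3
f 8 1 9
f 8 9 3
f 9 1 10
f 9 10 3
f 10 1 11
f 10 11 3
f 11 1 12
f 11 12 3
f 12 1 2
f 12 2 3
f 14 16 13
f 17 14 13
f 13 16 15
f 15 17 13
f 14 20 16
f 18 14 17
f 18 20 14
f 16 20 15
f 19 17 15
f 15 20 19
f 19 18 17
f 20 18 19
f 22 21 25
f 22 25 23
f 23 25 26
f 23 26 24
f 25 21 27
f 25 27 26
f 26 27 28
f 26 28 24
f 27 21 29
f 27 29 28
f 28 29 30
f 28 30 24
f 29 21 31
f 29 31 30
f 30 31 32
f 30 32 24
f 31 21 33
f 31 33 32
f 32 33 34
f 32 34 24
f 33 21 35
f 33 35 34
f 34 35 36
f 34 36 24
f 35 21 37
f 35 37 36
f 36 37 38
f 36 38 24
f 37 21 39
f 37 39 38
f 38 39 40
f 38 40 24
f 39 21 41
f 39 41 40
f 40 41 42
f 40 42 24
f 41 21 43
f 41 43 42
f 42 43 44
f 42 44 24
f 43 21 45
f 43 45 44
f 44 45 46
f 44 46 24
f 45 21 47
f 45 47 46
f 46 47 48
f 46 48 24
f 47 21 49
f 47 49 48
f 48 49 50
f 48 50 24
f 49 21 51
f 49 51 50
f 50 51 52
f 50 52 24
f 51 21 22
f 51 22 52
f 52 22 23
f 52 23 24



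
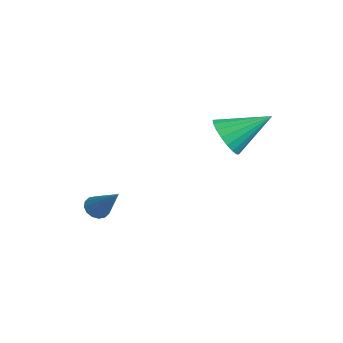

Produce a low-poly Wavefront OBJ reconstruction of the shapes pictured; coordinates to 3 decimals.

v -4.245 -2.83 -3.672
v -3.835 -2.922 -3.995
v -3.215 -2.39 -2.488
v -3.9 -2.659 -4.036
v -4.058 -2.442 -3.98
v -4.266 -2.328 -3.841
v -4.468 -2.35 -3.657
v -4.611 -2.5 -3.477
v -4.655 -2.738 -3.349
v -4.59 -3.001 -3.308
v -4.433 -3.219 -3.364
v -4.225 -3.332 -3.503
v -4.023 -3.311 -3.687
v -3.88 -3.161 -3.867
v -1.741 1.051 0.425
v -0.93 0.722 0.52
v -1.239 2.569 1.395
v -0.903 0.926 0.187
v -1.042 1.155 -0.099
v -1.319 1.363 -0.281
v -1.68 1.509 -0.324
v -2.053 1.565 -0.218
v -2.364 1.518 0.016
v -2.552 1.38 0.33
v -2.579 1.176 0.663
v -2.44 0.947 0.95
v -2.162 0.739 1.132
v -1.802 0.593 1.174
v -1.429 0.537 1.068
v -1.118 0.584 0.834
f 2 1 4
f 2 4 3
f 4 1 5
f 4 5 3
f 5 1 6
f 5 6 3
f 6 1 7
f 6 7 3
f 7 1 8
f 7 8 3
f 8 1 9
f 8 9 3
f 9 1 10
f 9 10 3
f 10 1 11
f 10 11 3
f 11 1 12
f 11 12 3
f 12 1 13
f 12 13 3
f 13 1 14
f 13 14 3
f 14 1 2
f 14 2 3
f 16 15 18
f 16 18 17
f 18 15 19
f 18 19 17
f 19 15 20
f 19 20 17
f 20 15 21
f 20 21 17
f 21 15 22
f 21 22 17
f 22 15 23
f 22 23 17
f 23 15 24
f 23 24 17
f 24 15 25
f 24 25 17
f 25 15 26
f 25 26 17
f 26 15 27
f 26 27 17
f 27 15 28
f 27 28 17
f 28 15 29
f 28 29 17
f 29 15 30
f 29 30 17
f 30 15 16
f 30 16 17



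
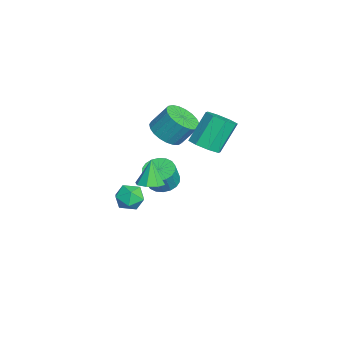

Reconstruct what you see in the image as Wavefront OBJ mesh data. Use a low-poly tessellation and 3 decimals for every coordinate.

v -2.832 -0.1 1.438
v -1.756 -0.127 1.351
v -1.632 0.773 2.595
v -2.708 0.8 2.682
v -1.861 0.232 1.102
v -1.737 1.132 2.346
v -2.133 0.533 0.911
v -2.01 1.433 2.155
v -2.527 0.725 0.811
v -2.404 1.625 2.055
v -2.973 0.774 0.82
v -2.85 1.674 2.064
v -3.395 0.673 0.936
v -3.272 1.572 2.179
v -3.72 0.437 1.138
v -3.596 1.337 2.382
v -3.89 0.109 1.392
v -3.767 1.008 2.636
v -3.878 -0.256 1.655
v -3.755 0.644 2.899
v -3.685 -0.593 1.879
v -3.562 0.306 3.123
v -3.344 -0.845 2.028
v -3.221 0.054 3.272
v -2.915 -0.968 2.074
v -2.792 -0.069 3.318
v -2.471 -0.941 2.011
v -2.348 -0.042 3.255
v -2.09 -0.769 1.848
v -1.966 0.131 3.092
v -1.837 -0.481 1.615
v -1.713 0.419 2.859
v -2.781 -1.317 -3.606
v -1.932 -1.326 -3.212
v -2.888 -2.814 -3.408
v -2.039 -2.823 -3.014
v -2.757 -2.42 -2.569
v -2.691 -1.495 -2.692
v -2.129 -2.645 -3.928
v -2.063 -1.72 -4.051
v -1.529 -2.146 -3.412
v -1.917 -2.007 -2.572
v -2.903 -2.133 -4.048
v -3.291 -1.994 -3.208
v 2.325 -1.131 0.886
v 2.972 -0.762 1.082
v 1.835 -1.049 2.354
v 2.543 -0.393 0.918
v 1.986 -0.456 0.735
v 1.628 -0.915 0.641
v 1.678 -1.5 0.69
v 2.107 -1.869 0.854
v 2.664 -1.806 1.037
v 3.022 -1.347 1.131
v -0.592 -0.338 -0.834
v 0.227 -0.385 -1.178
v 0.711 -0.649 0.01
v -0.108 -0.602 0.354
v 0.195 -0.003 -1.08
v 0.679 -0.266 0.108
v 0.006 0.313 -0.933
v 0.49 0.05 0.255
v -0.301 0.5 -0.767
v 0.183 0.236 0.422
v -0.665 0.521 -0.614
v -0.181 0.257 0.575
v -1.016 0.372 -0.504
v -0.532 0.108 0.684
v -1.282 0.082 -0.46
v -0.798 -0.182 0.728
v -1.411 -0.291 -0.49
v -0.927 -0.555 0.698
v -1.379 -0.674 -0.588
v -0.895 -0.937 0.6
v -1.19 -0.99 -0.735
v -0.706 -1.253 0.453
v -0.883 -1.176 -0.902
v -0.399 -1.44 0.287
v -0.519 -1.197 -1.055
v -0.035 -1.461 0.134
v -0.168 -1.048 -1.164
v 0.316 -1.312 0.024
v 0.098 -0.758 -1.208
v 0.582 -1.022 -0.02
v 0.578 1.705 2.467
v 1.451 1.839 2.757
v 0.756 2.769 4.422
v -0.118 2.635 4.133
v 1.211 2.376 2.357
v 0.516 3.306 4.022
v 0.601 2.521 2.021
v -0.095 3.451 3.687
v -0.024 2.187 1.947
v -0.719 3.117 3.612
v -0.296 1.571 2.178
v -0.991 2.501 3.843
v -0.056 1.034 2.578
v -0.751 1.964 4.243
v 0.555 0.889 2.913
v -0.141 1.819 4.579
v 1.179 1.223 2.988
v 0.484 2.153 4.653
f 2 1 5
f 2 5 3
f 3 5 6
f 3 6 4
f 5 1 7
f 5 7 6
f 6 7 8
f 6 8 4
f 7 1 9
f 7 9 8
f 8 9 10
f 8 10 4
f 9 1 11
f 9 11 10
f 10 11 12
f 10 12 4
f 11 1 13
f 11 13 12
f 12 13 14
f 12 14 4
f 13 1 15
f 13 15 14
f 14 15 16
f 14 16 4
f 15 1 17
f 15 17 16
f 16 17 18
f 16 18 4
f 17 1 19
f 17 19 18
f 18 19 20
f 18 20 4
f 19 1 21
f 19 21 20
f 20 21 22
f 20 22 4
f 21 1 23
f 21 23 22
f 22 23 24
f 22 24 4
f 23 1 25
f 23 25 24
f 24 25 26
f 24 26 4
f 25 1 27
f 25 27 26
f 26 27 28
f 26 28 4
f 27 1 29
f 27 29 28
f 28 29 30
f 28 30 4
f 29 1 31
f 29 31 30
f 30 31 32
f 30 32 4
f 31 1 2
f 31 2 32
f 32 2 3
f 32 3 4
f 33 44 38
f 33 38 34
f 33 34 40
f 33 40 43
f 33 43 44
f 34 38 42
f 38 44 37
f 44 43 35
f 43 40 39
f 40 34 41
f 36 42 37
f 36 37 35
f 36 35 39
f 36 39 41
f 36 41 42
f 37 42 38
f 35 37 44
f 39 35 43
f 41 39 40
f 42 41 34
f 46 45 48
f 46 48 47
f 48 45 49
f 48 49 47
f 49 45 50
f 49 50 47
f 50 45 51
f 50 51 47
f 51 45 52
f 51 52 47
f 52 45 53
f 52 53 47
f 53 45 54
f 53 54 47
f 54 45 46
f 54 46 47
f 56 55 59
f 56 59 57
f 57 59 60
f 57 60 58
f 59 55 61
f 59 61 60
f 60 61 62
f 60 62 58
f 61 55 63
f 61 63 62
f 62 63 64
f 62 64 58
f 63 55 65
f 63 65 64
f 64 65 66
f 64 66 58
f 65 55 67
f 65 67 66
f 66 67 68
f 66 68 58
f 67 55 69
f 67 69 68
f 68 69 70
f 68 70 58
f 69 55 71
f 69 71 70
f 70 71 72
f 70 72 58
f 71 55 73
f 71 73 72
f 72 73 74
f 72 74 58
f 73 55 75
f 73 75 74
f 74 75 76
f 74 76 58
f 75 55 77
f 75 77 76
f 76 77 78
f 76 78 58
f 77 55 79
f 77 79 78
f 78 79 80
f 78 80 58
f 79 55 81
f 79 81 80
f 80 81 82
f 80 82 58
f 81 55 83
f 81 83 82
f 82 83 84
f 82 84 58
f 83 55 56
f 83 56 84
f 84 56 57
f 84 57 58
f 86 85 89
f 86 89 87
f 87 89 90
f 87 90 88
f 89 85 91
f 89 91 90
f 90 91 92
f 90 92 88
f 91 85 93
f 91 93 92
f 92 93 94
f 92 94 88
f 93 85 95
f 93 95 94
f 94 95 96
f 94 96 88
f 95 85 97
f 95 97 96
f 96 97 98
f 96 98 88
f 97 85 99
f 97 99 98
f 98 99 100
f 98 100 88
f 99 85 101
f 99 101 100
f 100 101 102
f 100 102 88
f 101 85 86
f 101 86 102
f 102 86 87
f 102 87 88



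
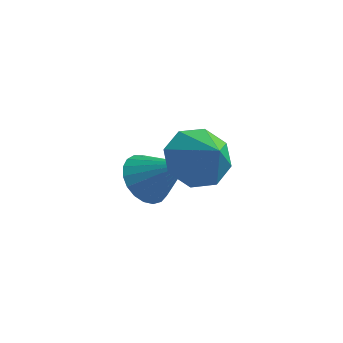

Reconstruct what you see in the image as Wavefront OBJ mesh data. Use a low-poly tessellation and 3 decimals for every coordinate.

v -2.177 -0.218 -0.875
v -1.789 0.257 -1.357
v -1.043 -0.182 0.075
v -1.951 0.467 -1.171
v -2.152 0.559 -0.934
v -2.358 0.517 -0.687
v -2.532 0.348 -0.472
v -2.645 0.08 -0.327
v -2.677 -0.238 -0.277
v -2.623 -0.554 -0.33
v -2.491 -0.811 -0.477
v -2.305 -0.966 -0.693
v -2.097 -0.991 -0.941
v -1.903 -0.883 -1.177
v -1.756 -0.66 -1.361
v -1.682 -0.36 -1.461
v -1.694 -0.036 -1.459
v -0.007 -1.849 1.683
v 0.648 -1.421 1.325
v 0.767 -2.351 2.497
v 0.36 -1.081 1.809
v -0.143 -1.19 2.22
v -0.566 -1.685 2.316
v -0.661 -2.276 2.042
v -0.374 -2.616 1.558
v 0.129 -2.507 1.147
v 0.552 -2.012 1.051
f 2 1 4
f 2 4 3
f 4 1 5
f 4 5 3
f 5 1 6
f 5 6 3
f 6 1 7
f 6 7 3
f 7 1 8
f 7 8 3
f 8 1 9
f 8 9 3
f 9 1 10
f 9 10 3
f 10 1 11
f 10 11 3
f 11 1 12
f 11 12 3
f 12 1 13
f 12 13 3
f 13 1 14
f 13 14 3
f 14 1 15
f 14 15 3
f 15 1 16
f 15 16 3
f 16 1 17
f 16 17 3
f 17 1 2
f 17 2 3
f 19 18 21
f 19 21 20
f 21 18 22
f 21 22 20
f 22 18 23
f 22 23 20
f 23 18 24
f 23 24 20
f 24 18 25
f 24 25 20
f 25 18 26
f 25 26 20
f 26 18 27
f 26 27 20
f 27 18 19
f 27 19 20



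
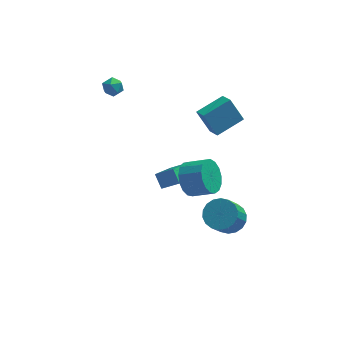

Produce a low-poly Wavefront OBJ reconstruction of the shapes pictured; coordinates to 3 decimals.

v 2.633 -2.027 -4.339
v 3.099 -1.452 -3.776
v 2.553 -2.337 -2.419
v 2.087 -2.913 -2.981
v 2.728 -1.27 -3.806
v 2.182 -2.156 -2.449
v 2.339 -1.239 -3.943
v 1.793 -2.124 -2.585
v 2.007 -1.363 -4.157
v 1.461 -2.249 -2.8
v 1.8 -1.62 -4.408
v 1.254 -2.505 -3.05
v 1.758 -1.956 -4.644
v 1.212 -2.842 -3.287
v 1.888 -2.307 -4.821
v 1.343 -3.193 -3.463
v 2.167 -2.603 -4.901
v 1.621 -3.488 -3.544
v 2.538 -2.784 -4.871
v 1.992 -3.67 -3.514
v 2.927 -2.816 -4.735
v 2.381 -3.701 -3.377
v 3.259 -2.691 -4.52
v 2.713 -3.577 -3.163
v 3.466 -2.435 -4.27
v 2.92 -3.32 -2.912
v 3.508 -2.098 -4.033
v 2.962 -2.984 -2.676
v 3.377 -1.747 -3.857
v 2.832 -2.633 -2.499
v 0.466 -3.714 0.931
v 0.969 -3.577 0.089
v 2.037 -3.949 0.668
v 1.534 -4.086 1.509
v 0.997 -3.158 0.308
v 2.065 -3.53 0.886
v 0.904 -2.866 0.669
v 1.972 -3.238 1.247
v 0.71 -2.768 1.09
v 1.778 -3.14 1.668
v 0.46 -2.887 1.475
v 1.528 -3.259 2.053
v 0.212 -3.195 1.735
v 1.279 -3.567 2.313
v 0.022 -3.622 1.811
v 1.089 -3.994 2.389
v -0.067 -4.071 1.685
v 1.001 -4.443 2.263
v -0.033 -4.437 1.387
v 1.035 -4.809 1.965
v 0.115 -4.638 0.984
v 1.183 -5.01 1.562
v 0.344 -4.627 0.569
v 1.412 -4.999 1.147
v 0.6 -4.407 0.237
v 1.668 -4.779 0.815
v 0.826 -4.028 0.064
v 1.894 -4.4 0.642
v 2.176 0.671 -0.001
v 1.494 1.1 1.252
v 1.855 1.51 -0.463
v 1.173 1.939 0.79
v 3.587 1.481 0.49
v 2.905 1.91 1.743
v 3.266 2.32 0.028
v 2.584 2.749 1.281
v -0.81 -2.12 -1.493
v -1.102 -1.533 -0.877
v 0.036 -0.96 -2.199
v -0.257 -0.372 -1.582
v 0.077 -2.368 -0.838
v -0.216 -1.78 -0.221
v 0.922 -1.207 -1.543
v 0.63 -0.62 -0.927
v -3.602 2.998 2.416
v -3.078 3.224 2.687
v -3.042 2.616 1.653
v -2.518 2.842 1.924
v -2.833 2.365 2.193
v -3.179 2.602 2.664
v -2.941 3.238 1.676
v -3.287 3.475 2.147
v -2.67 3.372 2.229
v -2.603 2.833 2.549
v -3.517 3.007 1.791
v -3.45 2.468 2.111
f 2 1 5
f 2 5 3
f 3 5 6
f 3 6 4
f 5 1 7
f 5 7 6
f 6 7 8
f 6 8 4
f 7 1 9
f 7 9 8
f 8 9 10
f 8 10 4
f 9 1 11
f 9 11 10
f 10 11 12
f 10 12 4
f 11 1 13
f 11 13 12
f 12 13 14
f 12 14 4
f 13 1 15
f 13 15 14
f 14 15 16
f 14 16 4
f 15 1 17
f 15 17 16
f 16 17 18
f 16 18 4
f 17 1 19
f 17 19 18
f 18 19 20
f 18 20 4
f 19 1 21
f 19 21 20
f 20 21 22
f 20 22 4
f 21 1 23
f 21 23 22
f 22 23 24
f 22 24 4
f 23 1 25
f 23 25 24
f 24 25 26
f 24 26 4
f 25 1 27
f 25 27 26
f 26 27 28
f 26 28 4
f 27 1 29
f 27 29 28
f 28 29 30
f 28 30 4
f 29 1 2
f 29 2 30
f 30 2 3
f 30 3 4
f 32 31 35
f 32 35 33
f 33 35 36
f 33 36 34
f 35 31 37
f 35 37 36
f 36 37 38
f 36 38 34
f 37 31 39
f 37 39 38
f 38 39 40
f 38 40 34
f 39 31 41
f 39 41 40
f 40 41 42
f 40 42 34
f 41 31 43
f 41 43 42
f 42 43 44
f 42 44 34
f 43 31 45
f 43 45 44
f 44 45 46
f 44 46 34
f 45 31 47
f 45 47 46
f 46 47 48
f 46 48 34
f 47 31 49
f 47 49 48
f 48 49 50
f 48 50 34
f 49 31 51
f 49 51 50
f 50 51 52
f 50 52 34
f 51 31 53
f 51 53 52
f 52 53 54
f 52 54 34
f 53 31 55
f 53 55 54
f 54 55 56
f 54 56 34
f 55 31 57
f 55 57 56
f 56 57 58
f 56 58 34
f 57 31 32
f 57 32 58
f 58 32 33
f 58 33 34
f 60 62 59
f 63 60 59
f 59 62 61
f 61 63 59
f 60 66 62
f 64 60 63
f 64 66 60
f 62 66 61
f 65 63 61
f 61 66 65
f 65 64 63
f 66 64 65
f 68 70 67
f 71 68 67
f 67 70 69
f 69 71 67
f 68 74 70
f 72 68 71
f 72 74 68
f 70 74 69
f 73 71 69
f 69 74 73
f 73 72 71
f 74 72 73
f 75 86 80
f 75 80 76
f 75 76 82
f 75 82 85
f 75 85 86
f 76 80 84
f 80 86 79
f 86 85 77
f 85 82 81
f 82 76 83
f 78 84 79
f 78 79 77
f 78 77 81
f 78 81 83
f 78 83 84
f 79 84 80
f 77 79 86
f 81 77 85
f 83 81 82
f 84 83 76



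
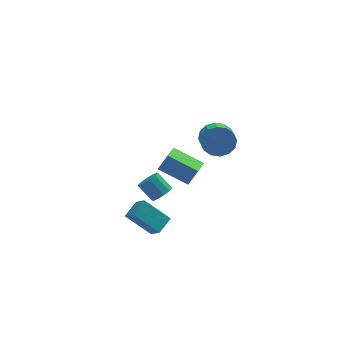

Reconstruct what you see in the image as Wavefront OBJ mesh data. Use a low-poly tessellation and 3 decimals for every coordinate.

v 0.578 -0.288 -0.827
v 1.154 -0.24 0.236
v 1.162 0.974 -1.201
v 1.738 1.022 -0.138
v 2.162 -1.262 -1.642
v 2.738 -1.214 -0.579
v 2.746 0 -2.016
v 3.322 0.048 -0.953
v 0.432 -2.647 -1.133
v 1.017 -2.618 -0.698
v 0.314 -1.984 0.207
v -0.272 -2.013 -0.227
v 1.017 -2.249 -0.957
v 0.314 -1.615 -0.051
v 0.794 -2.031 -1.283
v 0.091 -1.397 -0.377
v 0.432 -2.049 -1.551
v -0.271 -1.415 -0.646
v 0.07 -2.295 -1.66
v -0.633 -1.661 -0.755
v -0.154 -2.676 -1.567
v -0.857 -2.042 -0.662
v -0.154 -3.045 -1.309
v -0.857 -2.411 -0.403
v 0.069 -3.263 -0.983
v -0.634 -2.629 -0.077
v 0.431 -3.245 -0.714
v -0.272 -2.611 0.191
v 0.793 -2.999 -0.605
v 0.09 -2.365 0.3
v -1.683 -2.532 -2.848
v -1.326 -3.257 -2.147
v -0.914 -1.716 -2.395
v -0.557 -2.441 -1.694
v -0.283 -3.119 -4.166
v 0.074 -3.844 -3.465
v 0.486 -2.303 -3.713
v 0.843 -3.028 -3.012
v 3.398 -2.987 3.647
v 3.89 -2.64 4.433
v 3.753 -4.046 5.14
v 3.262 -4.393 4.353
v 3.396 -2.542 4.532
v 3.259 -3.949 5.238
v 2.903 -2.564 4.393
v 2.766 -3.971 5.099
v 2.543 -2.699 4.054
v 2.406 -4.106 4.76
v 2.412 -2.911 3.606
v 2.275 -4.318 4.313
v 2.545 -3.143 3.169
v 2.409 -4.55 3.876
v 2.907 -3.334 2.86
v 2.77 -4.74 3.567
v 3.401 -3.431 2.762
v 3.264 -4.838 3.468
v 3.894 -3.409 2.901
v 3.757 -4.816 3.607
v 4.254 -3.274 3.24
v 4.117 -4.681 3.946
v 4.385 -3.062 3.687
v 4.248 -4.469 4.394
v 4.251 -2.83 4.124
v 4.115 -4.237 4.831
f 2 4 1
f 5 2 1
f 1 4 3
f 3 5 1
f 2 8 4
f 6 2 5
f 6 8 2
f 4 8 3
f 7 5 3
f 3 8 7
f 7 6 5
f 8 6 7
f 10 9 13
f 10 13 11
f 11 13 14
f 11 14 12
f 13 9 15
f 13 15 14
f 14 15 16
f 14 16 12
f 15 9 17
f 15 17 16
f 16 17 18
f 16 18 12
f 17 9 19
f 17 19 18
f 18 19 20
f 18 20 12
f 19 9 21
f 19 21 20
f 20 21 22
f 20 22 12
f 21 9 23
f 21 23 22
f 22 23 24
f 22 24 12
f 23 9 25
f 23 25 24
f 24 25 26
f 24 26 12
f 25 9 27
f 25 27 26
f 26 27 28
f 26 28 12
f 27 9 29
f 27 29 28
f 28 29 30
f 28 30 12
f 29 9 10
f 29 10 30
f 30 10 11
f 30 11 12
f 32 34 31
f 35 32 31
f 31 34 33
f 33 35 31
f 32 38 34
f 36 32 35
f 36 38 32
f 34 38 33
f 37 35 33
f 33 38 37
f 37 36 35
f 38 36 37
f 40 39 43
f 40 43 41
f 41 43 44
f 41 44 42
f 43 39 45
f 43 45 44
f 44 45 46
f 44 46 42
f 45 39 47
f 45 47 46
f 46 47 48
f 46 48 42
f 47 39 49
f 47 49 48
f 48 49 50
f 48 50 42
f 49 39 51
f 49 51 50
f 50 51 52
f 50 52 42
f 51 39 53
f 51 53 52
f 52 53 54
f 52 54 42
f 53 39 55
f 53 55 54
f 54 55 56
f 54 56 42
f 55 39 57
f 55 57 56
f 56 57 58
f 56 58 42
f 57 39 59
f 57 59 58
f 58 59 60
f 58 60 42
f 59 39 61
f 59 61 60
f 60 61 62
f 60 62 42
f 61 39 63
f 61 63 62
f 62 63 64
f 62 64 42
f 63 39 40
f 63 40 64
f 64 40 41
f 64 41 42



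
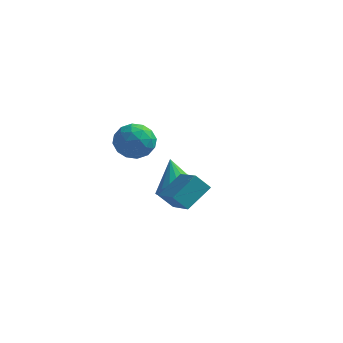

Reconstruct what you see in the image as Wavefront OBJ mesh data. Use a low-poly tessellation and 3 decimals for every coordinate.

v -1.164 -0.601 -1.321
v -1.839 -0.773 -0.589
v -0.488 0.601 -0.414
v -1.163 0.429 0.317
v 0.003 -1.849 -0.537
v -0.672 -2.021 0.194
v 0.679 -0.647 0.369
v 0.004 -0.819 1.101
v -2.07 2.541 -2.113
v -1.394 3.359 -2.401
v -2.89 3.699 -0.747
v -1.752 3.43 -2.677
v -2.165 3.348 -2.855
v -2.562 3.126 -2.904
v -2.874 2.802 -2.817
v -3.047 2.434 -2.608
v -3.051 2.084 -2.314
v -2.885 1.813 -1.985
v -2.579 1.668 -1.678
v -2.184 1.673 -1.446
v -1.77 1.829 -1.33
v -1.408 2.108 -1.349
v -1.16 2.461 -1.5
v -1.07 2.829 -1.757
v -1.153 3.146 -2.076
v -3.109 -2.886 4.229
v -2.545 -2.131 4.671
v -1.975 -3.009 2.989
v -1.411 -2.254 3.431
v -1.486 -3.184 3.891
v -2.186 -3.109 4.657
v -2.334 -2.031 3.003
v -3.034 -1.956 3.769
v -2.065 -1.603 3.913
v -1.542 -2.315 4.462
v -2.978 -2.825 3.198
v -2.455 -3.537 3.747
v -2.926 -2.498 4.559
v -1.594 -2.642 3.101
v -1.638 -3.189 3.372
v -1.306 -2.745 3.631
v -2.716 -3.073 4.551
v -2.384 -2.629 4.81
v -1.762 -3.248 4.352
v -2.136 -2.511 2.85
v -1.804 -2.067 3.109
v -3.214 -2.395 4.029
v -2.882 -1.951 4.288
v -2.758 -1.892 3.308
v -2.313 -1.744 4.373
v -1.647 -1.816 3.644
v -2.189 -1.685 3.392
v -2.601 -1.641 3.843
v -2.005 -2.162 4.695
v -1.339 -2.234 3.967
v -1.383 -2.781 4.237
v -1.794 -2.737 4.688
v -1.723 -1.852 4.25
v -3.181 -2.906 3.693
v -2.515 -2.978 2.965
v -2.726 -2.403 2.972
v -3.137 -2.359 3.423
v -2.873 -3.324 4.016
v -2.207 -3.396 3.287
v -1.919 -3.499 3.817
v -2.331 -3.455 4.268
v -2.797 -3.288 3.41
f 2 4 1
f 5 2 1
f 1 4 3
f 3 5 1
f 2 8 4
f 6 2 5
f 6 8 2
f 4 8 3
f 7 5 3
f 3 8 7
f 7 6 5
f 8 6 7
f 10 9 12
f 10 12 11
f 12 9 13
f 12 13 11
f 13 9 14
f 13 14 11
f 14 9 15
f 14 15 11
f 15 9 16
f 15 16 11
f 16 9 17
f 16 17 11
f 17 9 18
f 17 18 11
f 18 9 19
f 18 19 11
f 19 9 20
f 19 20 11
f 20 9 21
f 20 21 11
f 21 9 22
f 21 22 11
f 22 9 23
f 22 23 11
f 23 9 24
f 23 24 11
f 24 9 25
f 24 25 11
f 25 9 10
f 25 10 11
f 26 63 42
f 63 37 66
f 42 66 31
f 63 66 42
f 26 42 38
f 42 31 43
f 38 43 27
f 42 43 38
f 26 38 47
f 38 27 48
f 47 48 33
f 38 48 47
f 26 47 59
f 47 33 62
f 59 62 36
f 47 62 59
f 26 59 63
f 59 36 67
f 63 67 37
f 59 67 63
f 27 43 54
f 43 31 57
f 54 57 35
f 43 57 54
f 31 66 44
f 66 37 65
f 44 65 30
f 66 65 44
f 37 67 64
f 67 36 60
f 64 60 28
f 67 60 64
f 36 62 61
f 62 33 49
f 61 49 32
f 62 49 61
f 33 48 53
f 48 27 50
f 53 50 34
f 48 50 53
f 29 55 41
f 55 35 56
f 41 56 30
f 55 56 41
f 29 41 39
f 41 30 40
f 39 40 28
f 41 40 39
f 29 39 46
f 39 28 45
f 46 45 32
f 39 45 46
f 29 46 51
f 46 32 52
f 51 52 34
f 46 52 51
f 29 51 55
f 51 34 58
f 55 58 35
f 51 58 55
f 30 56 44
f 56 35 57
f 44 57 31
f 56 57 44
f 28 40 64
f 40 30 65
f 64 65 37
f 40 65 64
f 32 45 61
f 45 28 60
f 61 60 36
f 45 60 61
f 34 52 53
f 52 32 49
f 53 49 33
f 52 49 53
f 35 58 54
f 58 34 50
f 54 50 27
f 58 50 54



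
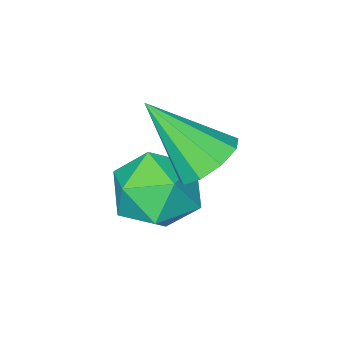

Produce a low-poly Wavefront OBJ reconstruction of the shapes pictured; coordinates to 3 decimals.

v 0.854 -0.8 -2.047
v 1.478 -0.437 -1.904
v 1.402 -1.403 -2.916
v 2.026 -1.04 -2.773
v 1.765 -1.528 -2.288
v 1.426 -1.155 -1.751
v 1.454 -0.685 -3.069
v 1.115 -0.312 -2.532
v 1.849 -0.366 -2.536
v 2.041 -0.887 -2.053
v 0.839 -0.953 -2.767
v 1.031 -1.474 -2.284
v 0.884 -0.456 -1.717
v 1.291 -0.093 -1.644
v 1.416 -1.244 -0.743
v 1.001 -0.009 -1.419
v 0.657 -0.135 -1.333
v 0.42 -0.411 -1.426
v 0.399 -0.708 -1.656
v 0.606 -0.888 -1.914
v 0.943 -0.866 -2.08
v 1.253 -0.652 -2.076
v 1.39 -0.347 -1.904
f 1 12 6
f 1 6 2
f 1 2 8
f 1 8 11
f 1 11 12
f 2 6 10
f 6 12 5
f 12 11 3
f 11 8 7
f 8 2 9
f 4 10 5
f 4 5 3
f 4 3 7
f 4 7 9
f 4 9 10
f 5 10 6
f 3 5 12
f 7 3 11
f 9 7 8
f 10 9 2
f 14 13 16
f 14 16 15
f 16 13 17
f 16 17 15
f 17 13 18
f 17 18 15
f 18 13 19
f 18 19 15
f 19 13 20
f 19 20 15
f 20 13 21
f 20 21 15
f 21 13 22
f 21 22 15
f 22 13 23
f 22 23 15
f 23 13 14
f 23 14 15



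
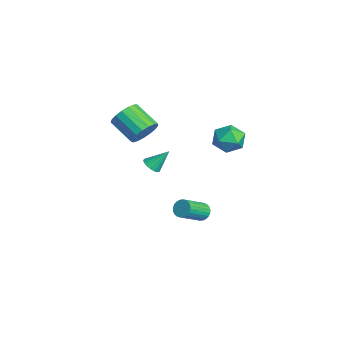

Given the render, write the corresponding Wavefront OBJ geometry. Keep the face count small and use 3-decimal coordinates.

v -1.704 -3.039 0.626
v -1.253 -2.849 0.398
v -1.576 -2.181 1.594
v -1.44 -2.705 0.294
v -1.688 -2.636 0.267
v -1.939 -2.66 0.321
v -2.137 -2.771 0.446
v -2.235 -2.943 0.612
v -2.212 -3.138 0.781
v -2.072 -3.309 0.914
v -1.848 -3.419 0.982
v -1.591 -3.442 0.968
v -1.36 -3.372 0.876
v -1.208 -3.226 0.726
v -1.169 -3.038 0.554
v -1.4 -0.566 -2.989
v -0.906 -0.327 -3.026
v -0.266 -1.516 -2.149
v -0.76 -1.754 -2.111
v -0.983 -0.237 -2.847
v -0.343 -1.425 -1.97
v -1.123 -0.196 -2.69
v -0.483 -1.385 -1.813
v -1.306 -0.212 -2.578
v -0.665 -1.4 -1.701
v -1.503 -0.282 -2.529
v -0.862 -1.47 -1.652
v -1.684 -0.395 -2.55
v -1.044 -1.583 -1.672
v -1.822 -0.534 -2.637
v -1.182 -1.722 -1.76
v -1.896 -0.678 -2.778
v -1.255 -1.866 -1.901
v -1.894 -0.804 -2.951
v -1.254 -1.993 -2.074
v -1.817 -0.895 -3.13
v -1.177 -2.083 -2.253
v -1.677 -0.935 -3.287
v -1.037 -2.124 -2.41
v -1.495 -0.92 -3.399
v -0.854 -2.108 -2.522
v -1.298 -0.85 -3.448
v -0.657 -2.038 -2.571
v -1.116 -0.737 -3.428
v -0.476 -1.925 -2.55
v -0.978 -0.598 -3.34
v -0.338 -1.786 -2.463
v -0.905 -0.454 -3.199
v -0.264 -1.642 -2.322
v -2.843 -3.102 2.295
v -2.258 -3.661 2.586
v -3.412 -4.437 3.416
v -3.997 -3.878 3.125
v -2.256 -3.362 2.868
v -3.411 -4.138 3.698
v -2.389 -3.002 3.019
v -3.544 -3.778 3.849
v -2.626 -2.666 3.004
v -3.781 -3.442 3.834
v -2.912 -2.43 2.827
v -4.067 -3.206 3.657
v -3.183 -2.347 2.527
v -4.337 -3.123 3.358
v -3.375 -2.438 2.175
v -4.53 -3.214 3.005
v -3.446 -2.68 1.85
v -4.601 -3.456 2.68
v -3.378 -3.02 1.627
v -4.533 -3.796 2.457
v -3.188 -3.378 1.557
v -4.342 -4.154 2.387
v -2.918 -3.673 1.656
v -4.073 -4.449 2.486
v -2.632 -3.837 1.901
v -3.786 -4.613 2.732
v -2.393 -3.833 2.237
v -3.548 -4.609 3.067
v 1.503 0.765 4.293
v 2.172 0.209 4.089
v 0.548 -0.209 3.811
v 1.217 -0.765 3.607
v 1.026 -0.59 4.463
v 1.616 0.012 4.76
v 1.104 -0.012 3.14
v 1.694 0.59 3.437
v 1.926 -0.271 3.376
v 1.878 -0.628 4.194
v 0.842 0.628 3.706
v 0.794 0.271 4.524
f 2 1 4
f 2 4 3
f 4 1 5
f 4 5 3
f 5 1 6
f 5 6 3
f 6 1 7
f 6 7 3
f 7 1 8
f 7 8 3
f 8 1 9
f 8 9 3
f 9 1 10
f 9 10 3
f 10 1 11
f 10 11 3
f 11 1 12
f 11 12 3
f 12 1 13
f 12 13 3
f 13 1 14
f 13 14 3
f 14 1 15
f 14 15 3
f 15 1 2
f 15 2 3
f 17 16 20
f 17 20 18
f 18 20 21
f 18 21 19
f 20 16 22
f 20 22 21
f 21 22 23
f 21 23 19
f 22 16 24
f 22 24 23
f 23 24 25
f 23 25 19
f 24 16 26
f 24 26 25
f 25 26 27
f 25 27 19
f 26 16 28
f 26 28 27
f 27 28 29
f 27 29 19
f 28 16 30
f 28 30 29
f 29 30 31
f 29 31 19
f 30 16 32
f 30 32 31
f 31 32 33
f 31 33 19
f 32 16 34
f 32 34 33
f 33 34 35
f 33 35 19
f 34 16 36
f 34 36 35
f 35 36 37
f 35 37 19
f 36 16 38
f 36 38 37
f 37 38 39
f 37 39 19
f 38 16 40
f 38 40 39
f 39 40 41
f 39 41 19
f 40 16 42
f 40 42 41
f 41 42 43
f 41 43 19
f 42 16 44
f 42 44 43
f 43 44 45
f 43 45 19
f 44 16 46
f 44 46 45
f 45 46 47
f 45 47 19
f 46 16 48
f 46 48 47
f 47 48 49
f 47 49 19
f 48 16 17
f 48 17 49
f 49 17 18
f 49 18 19
f 51 50 54
f 51 54 52
f 52 54 55
f 52 55 53
f 54 50 56
f 54 56 55
f 55 56 57
f 55 57 53
f 56 50 58
f 56 58 57
f 57 58 59
f 57 59 53
f 58 50 60
f 58 60 59
f 59 60 61
f 59 61 53
f 60 50 62
f 60 62 61
f 61 62 63
f 61 63 53
f 62 50 64
f 62 64 63
f 63 64 65
f 63 65 53
f 64 50 66
f 64 66 65
f 65 66 67
f 65 67 53
f 66 50 68
f 66 68 67
f 67 68 69
f 67 69 53
f 68 50 70
f 68 70 69
f 69 70 71
f 69 71 53
f 70 50 72
f 70 72 71
f 71 72 73
f 71 73 53
f 72 50 74
f 72 74 73
f 73 74 75
f 73 75 53
f 74 50 76
f 74 76 75
f 75 76 77
f 75 77 53
f 76 50 51
f 76 51 77
f 77 51 52
f 77 52 53
f 78 89 83
f 78 83 79
f 78 79 85
f 78 85 88
f 78 88 89
f 79 83 87
f 83 89 82
f 89 88 80
f 88 85 84
f 85 79 86
f 81 87 82
f 81 82 80
f 81 80 84
f 81 84 86
f 81 86 87
f 82 87 83
f 80 82 89
f 84 80 88
f 86 84 85
f 87 86 79



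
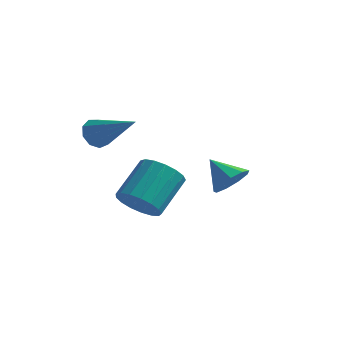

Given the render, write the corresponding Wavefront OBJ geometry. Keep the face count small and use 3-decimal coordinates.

v 1.21 -0.523 -2.33
v 1.941 -0.722 -2.279
v 2.202 0.465 -1.399
v 1.47 0.663 -1.45
v 1.931 -0.503 -2.57
v 2.191 0.683 -1.69
v 1.754 -0.29 -2.806
v 2.015 0.896 -1.926
v 1.453 -0.129 -2.933
v 1.714 1.057 -2.053
v 1.097 -0.059 -2.922
v 1.357 1.127 -2.041
v 0.766 -0.096 -2.775
v 1.027 1.091 -1.895
v 0.537 -0.23 -2.526
v 0.797 0.957 -1.646
v 0.462 -0.431 -2.233
v 0.722 0.755 -1.353
v 0.558 -0.653 -1.962
v 0.819 0.533 -1.081
v 0.804 -0.846 -1.775
v 1.064 0.34 -0.894
v 1.142 -0.965 -1.715
v 1.403 0.222 -0.835
v 1.496 -0.982 -1.797
v 1.757 0.204 -0.916
v 1.785 -0.894 -2
v 2.045 0.292 -1.12
v 4.263 -0.981 -0.532
v 4.625 -1.087 -0.027
v 3.497 -0.719 0.072
v 4.665 -0.677 -0.153
v 4.517 -0.409 -0.457
v 4.251 -0.409 -0.795
v 3.99 -0.676 -1.011
v 3.857 -1.086 -1.002
v 3.915 -1.446 -0.773
v 4.135 -1.589 -0.431
v 4.415 -1.447 -0.137
v 0.18 -1.071 0.631
v 0.487 -0.961 0.201
v 1.58 -1.469 1.529
v 0.443 -0.657 0.405
v 0.275 -0.546 0.715
v 0.063 -0.681 0.986
v -0.094 -0.999 1.09
v -0.123 -1.35 0.98
v -0.01 -1.571 0.706
v 0.192 -1.558 0.397
v 0.388 -1.317 0.198
f 2 1 5
f 2 5 3
f 3 5 6
f 3 6 4
f 5 1 7
f 5 7 6
f 6 7 8
f 6 8 4
f 7 1 9
f 7 9 8
f 8 9 10
f 8 10 4
f 9 1 11
f 9 11 10
f 10 11 12
f 10 12 4
f 11 1 13
f 11 13 12
f 12 13 14
f 12 14 4
f 13 1 15
f 13 15 14
f 14 15 16
f 14 16 4
f 15 1 17
f 15 17 16
f 16 17 18
f 16 18 4
f 17 1 19
f 17 19 18
f 18 19 20
f 18 20 4
f 19 1 21
f 19 21 20
f 20 21 22
f 20 22 4
f 21 1 23
f 21 23 22
f 22 23 24
f 22 24 4
f 23 1 25
f 23 25 24
f 24 25 26
f 24 26 4
f 25 1 27
f 25 27 26
f 26 27 28
f 26 28 4
f 27 1 2
f 27 2 28
f 28 2 3
f 28 3 4
f 30 29 32
f 30 32 31
f 32 29 33
f 32 33 31
f 33 29 34
f 33 34 31
f 34 29 35
f 34 35 31
f 35 29 36
f 35 36 31
f 36 29 37
f 36 37 31
f 37 29 38
f 37 38 31
f 38 29 39
f 38 39 31
f 39 29 30
f 39 30 31
f 41 40 43
f 41 43 42
f 43 40 44
f 43 44 42
f 44 40 45
f 44 45 42
f 45 40 46
f 45 46 42
f 46 40 47
f 46 47 42
f 47 40 48
f 47 48 42
f 48 40 49
f 48 49 42
f 49 40 50
f 49 50 42
f 50 40 41
f 50 41 42



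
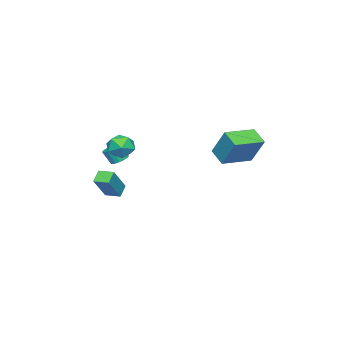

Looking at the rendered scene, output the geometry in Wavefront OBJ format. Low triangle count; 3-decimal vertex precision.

v 1.538 -1.743 3.528
v 2.305 -1.731 2.956
v 0.835 -2.729 2.564
v 1.602 -2.717 1.992
v 1.653 -3.131 2.853
v 2.088 -2.522 3.449
v 1.052 -1.938 2.071
v 1.487 -1.329 2.667
v 2.005 -1.852 2.056
v 2.376 -2.589 2.54
v 0.764 -1.871 2.98
v 1.135 -2.608 3.464
v 0.012 -4.302 -2.055
v -0.701 -4.395 -1.465
v -0.071 -3.307 -2
v -0.784 -3.399 -1.411
v 1.304 -4.281 -0.489
v 0.591 -4.373 0.1
v 1.221 -3.285 -0.435
v 0.508 -3.378 0.155
v 0.003 -3.278 1.001
v 0.503 -2.969 1.052
v 0.698 -3.434 1.951
v 0.197 -3.742 1.899
v 0.327 -2.815 1.17
v 0.521 -3.279 2.069
v 0.087 -2.752 1.255
v 0.281 -3.216 2.153
v -0.17 -2.793 1.289
v 0.024 -3.258 2.187
v -0.393 -2.93 1.266
v -0.199 -3.395 2.165
v -0.537 -3.136 1.191
v -0.343 -3.601 2.089
v -0.575 -3.37 1.078
v -0.381 -3.835 1.976
v -0.498 -3.586 0.949
v -0.303 -4.051 1.848
v -0.321 -3.741 0.831
v -0.127 -4.205 1.73
v -0.081 -3.804 0.747
v 0.113 -4.268 1.645
v 0.176 -3.762 0.713
v 0.37 -4.227 1.611
v 0.399 -3.625 0.735
v 0.593 -4.09 1.634
v 0.543 -3.419 0.811
v 0.737 -3.884 1.709
v 0.581 -3.185 0.924
v 0.775 -3.65 1.822
v -2.173 4.177 1.644
v -2.698 3.229 2.287
v -1.845 5.175 3.382
v -2.37 4.227 4.025
v -0.33 3.273 1.815
v -0.855 2.325 2.458
v -0.002 4.271 3.553
v -0.527 3.323 4.196
f 1 12 6
f 1 6 2
f 1 2 8
f 1 8 11
f 1 11 12
f 2 6 10
f 6 12 5
f 12 11 3
f 11 8 7
f 8 2 9
f 4 10 5
f 4 5 3
f 4 3 7
f 4 7 9
f 4 9 10
f 5 10 6
f 3 5 12
f 7 3 11
f 9 7 8
f 10 9 2
f 14 16 13
f 17 14 13
f 13 16 15
f 15 17 13
f 14 20 16
f 18 14 17
f 18 20 14
f 16 20 15
f 19 17 15
f 15 20 19
f 19 18 17
f 20 18 19
f 22 21 25
f 22 25 23
f 23 25 26
f 23 26 24
f 25 21 27
f 25 27 26
f 26 27 28
f 26 28 24
f 27 21 29
f 27 29 28
f 28 29 30
f 28 30 24
f 29 21 31
f 29 31 30
f 30 31 32
f 30 32 24
f 31 21 33
f 31 33 32
f 32 33 34
f 32 34 24
f 33 21 35
f 33 35 34
f 34 35 36
f 34 36 24
f 35 21 37
f 35 37 36
f 36 37 38
f 36 38 24
f 37 21 39
f 37 39 38
f 38 39 40
f 38 40 24
f 39 21 41
f 39 41 40
f 40 41 42
f 40 42 24
f 41 21 43
f 41 43 42
f 42 43 44
f 42 44 24
f 43 21 45
f 43 45 44
f 44 45 46
f 44 46 24
f 45 21 47
f 45 47 46
f 46 47 48
f 46 48 24
f 47 21 49
f 47 49 48
f 48 49 50
f 48 50 24
f 49 21 22
f 49 22 50
f 50 22 23
f 50 23 24
f 52 54 51
f 55 52 51
f 51 54 53
f 53 55 51
f 52 58 54
f 56 52 55
f 56 58 52
f 54 58 53
f 57 55 53
f 53 58 57
f 57 56 55
f 58 56 57

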